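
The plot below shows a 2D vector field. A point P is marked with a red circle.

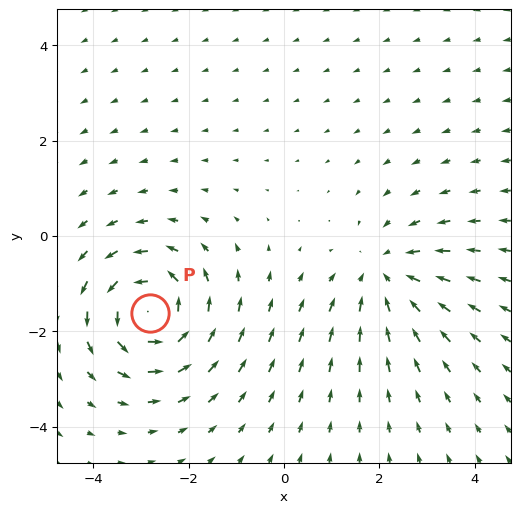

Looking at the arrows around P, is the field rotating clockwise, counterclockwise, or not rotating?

Near P at (-2.8, -1.6) the arrows circulate counterclockwise. The curl (z-component) there is about +4; positive curl means counterclockwise rotation.

counterclockwise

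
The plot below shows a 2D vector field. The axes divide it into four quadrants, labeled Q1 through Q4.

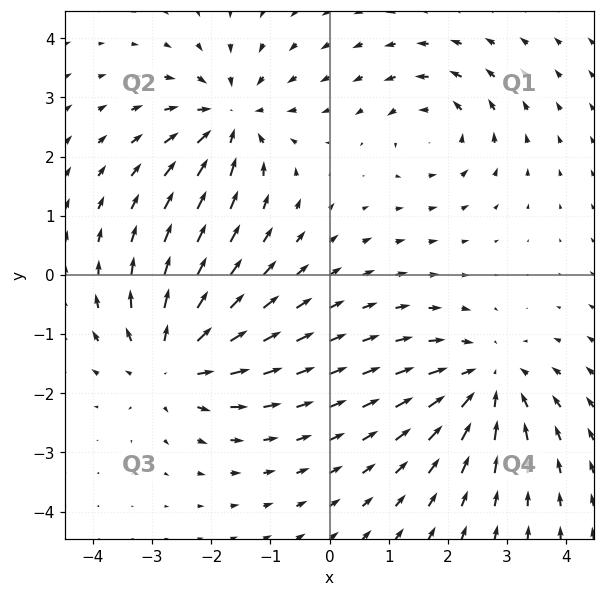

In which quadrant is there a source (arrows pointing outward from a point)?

The source sits at approximately (-2.7, -1.5), which lies in quadrant Q3. The divergence there is about +5, positive as expected for a source.

Q3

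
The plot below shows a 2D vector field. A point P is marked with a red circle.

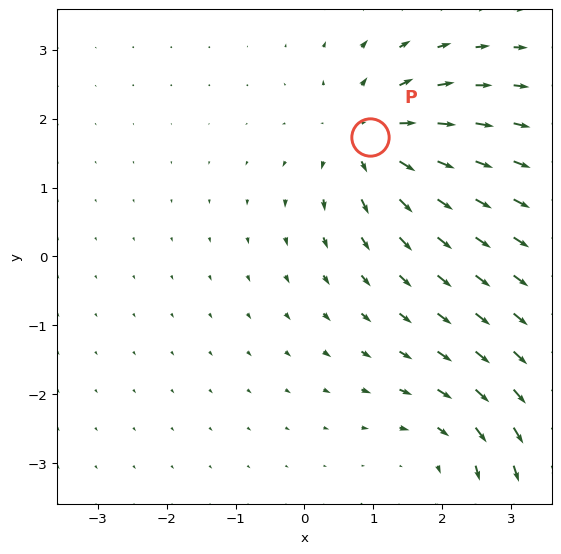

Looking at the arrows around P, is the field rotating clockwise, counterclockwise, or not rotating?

not rotating

Near P at (1.0, 1.7) the arrows show no circulation. The curl there is ≈0.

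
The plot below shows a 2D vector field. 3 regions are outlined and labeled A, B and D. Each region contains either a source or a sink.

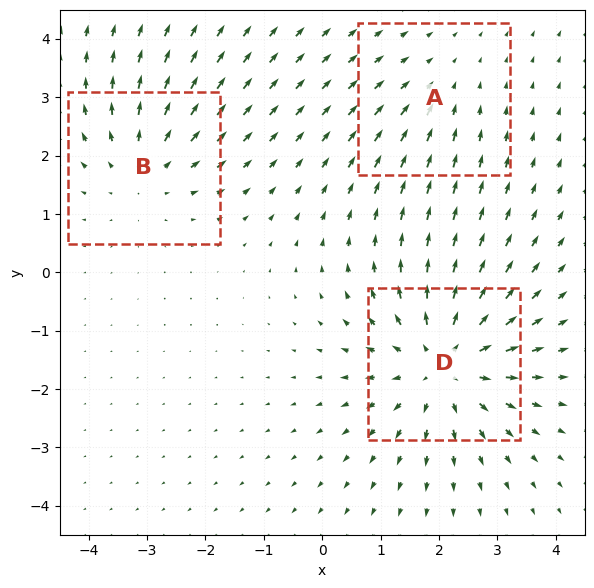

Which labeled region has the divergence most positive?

Divergence at each region's feature centre — A: about -2, B: about +3, D: about +4. Region D is most positive.

D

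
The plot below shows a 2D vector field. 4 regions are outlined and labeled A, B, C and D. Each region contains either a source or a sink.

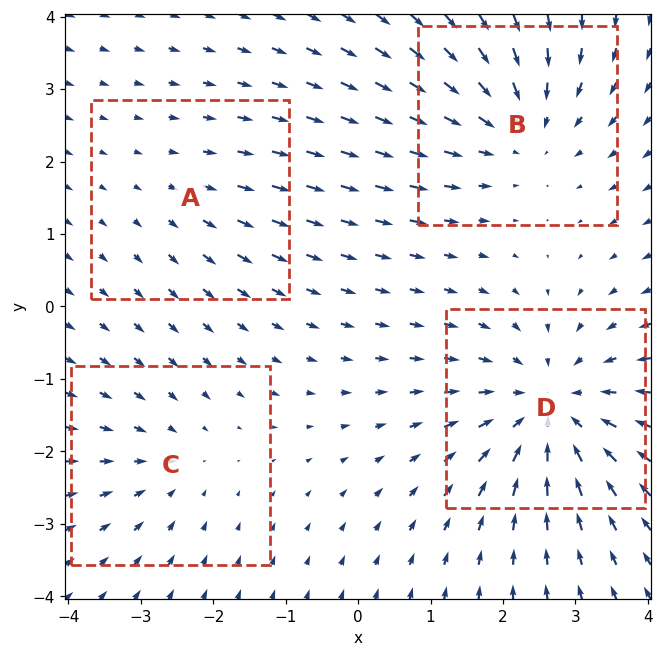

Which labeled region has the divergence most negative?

Divergence at each region's feature centre — A: about +2, B: about -5, C: about -3, D: about -6. Region D is most negative.

D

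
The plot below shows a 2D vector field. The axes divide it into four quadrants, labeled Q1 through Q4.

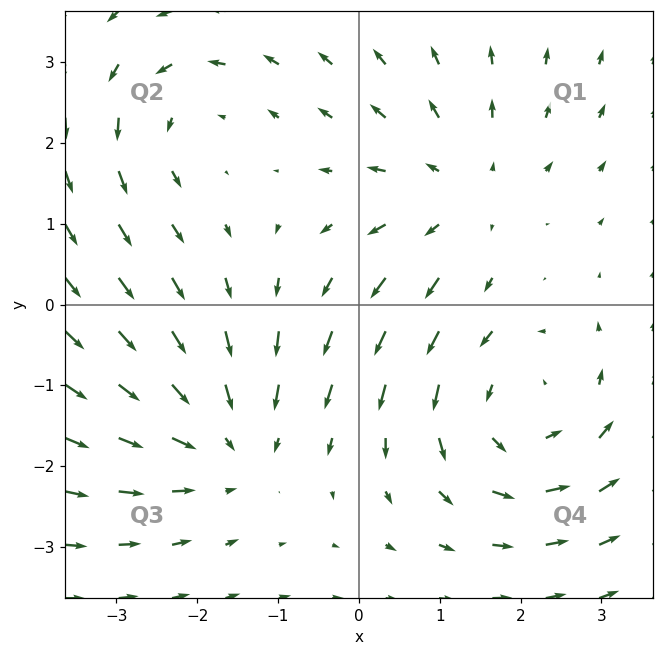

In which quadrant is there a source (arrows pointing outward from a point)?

The source sits at approximately (1.3, 1.4), which lies in quadrant Q1. The divergence there is about +3, positive as expected for a source.

Q1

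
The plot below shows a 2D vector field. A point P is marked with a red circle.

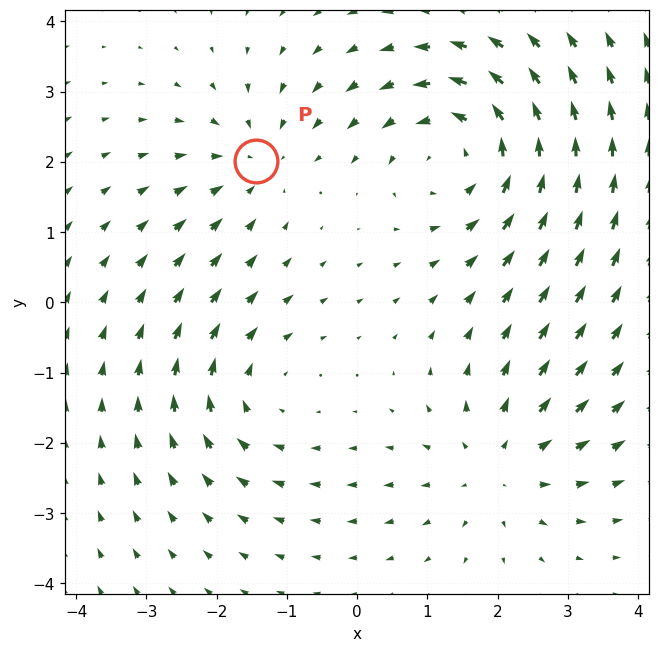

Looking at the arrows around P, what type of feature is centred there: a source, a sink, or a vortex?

sink

At P (-1.4, 2.0) the arrows converge inward. Divergence about -3, curl ≈0 — negative divergence with near-zero curl is a sink.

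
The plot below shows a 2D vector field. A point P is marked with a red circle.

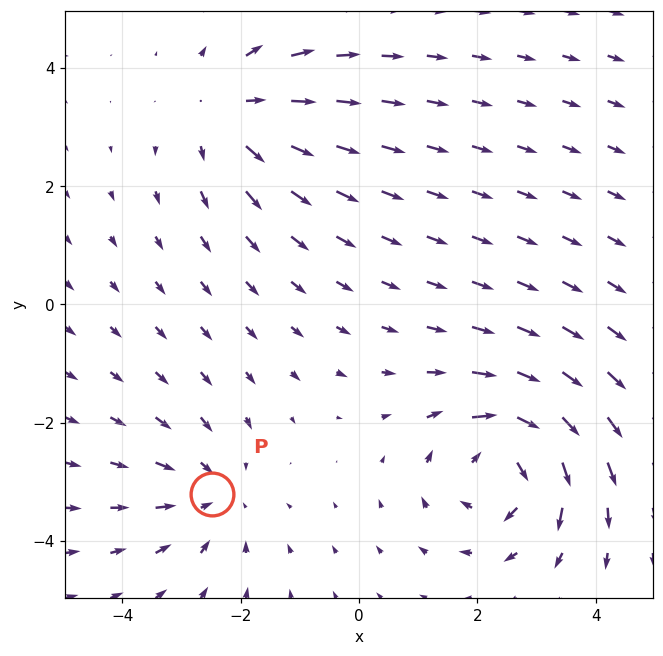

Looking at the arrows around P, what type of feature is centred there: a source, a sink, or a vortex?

sink

At P (-2.5, -3.2) the arrows converge inward. Divergence about -3, curl ≈0 — negative divergence with near-zero curl is a sink.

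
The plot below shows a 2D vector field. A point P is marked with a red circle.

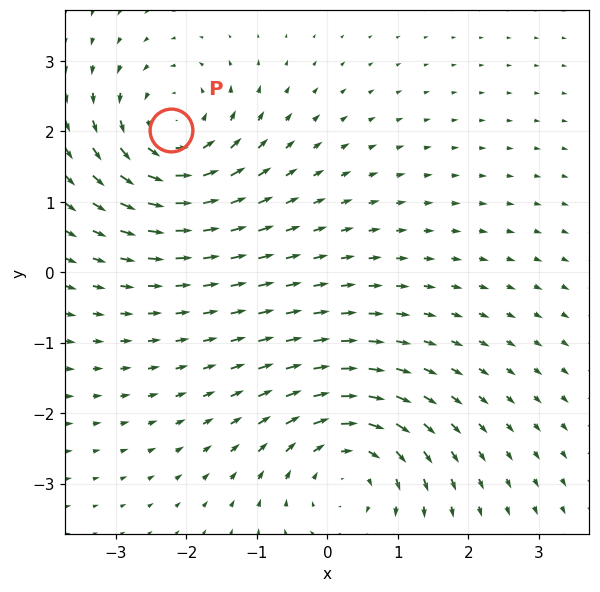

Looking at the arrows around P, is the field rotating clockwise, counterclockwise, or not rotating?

Near P at (-2.2, 2.0) the arrows circulate counterclockwise. The curl (z-component) there is about +6; positive curl means counterclockwise rotation.

counterclockwise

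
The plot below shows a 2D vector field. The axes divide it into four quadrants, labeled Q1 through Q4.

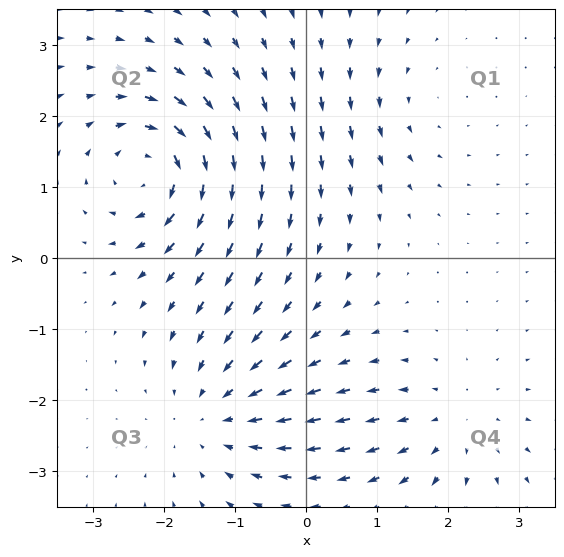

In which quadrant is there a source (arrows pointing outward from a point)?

Q4

The source sits at approximately (2.1, -2.3), which lies in quadrant Q4. The divergence there is about +3, positive as expected for a source.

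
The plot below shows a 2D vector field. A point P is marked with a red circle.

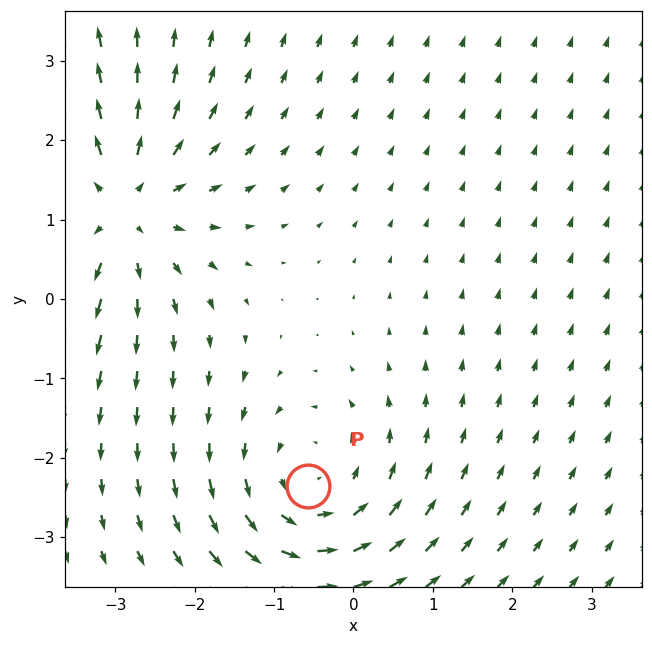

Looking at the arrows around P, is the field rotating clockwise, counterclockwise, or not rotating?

counterclockwise

Near P at (-0.6, -2.4) the arrows circulate counterclockwise. The curl (z-component) there is about +3; positive curl means counterclockwise rotation.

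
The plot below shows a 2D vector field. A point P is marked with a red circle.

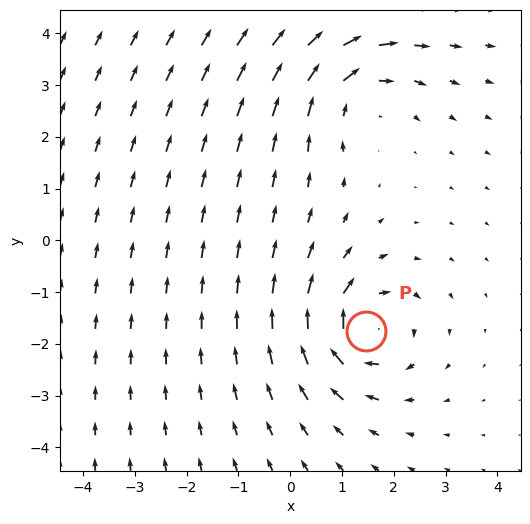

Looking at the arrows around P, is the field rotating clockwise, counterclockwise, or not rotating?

Near P at (1.5, -1.8) the arrows circulate clockwise. The curl (z-component) there is about -4; negative curl means clockwise rotation.

clockwise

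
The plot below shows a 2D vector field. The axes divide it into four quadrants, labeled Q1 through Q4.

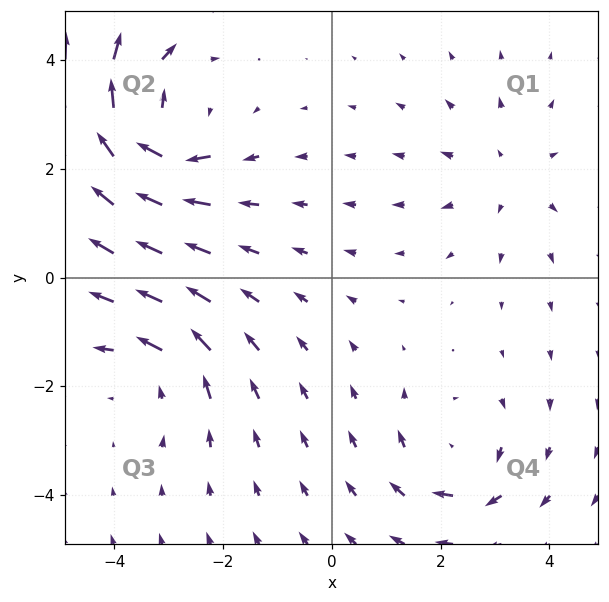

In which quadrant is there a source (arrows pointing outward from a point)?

The source sits at approximately (3.2, 1.9), which lies in quadrant Q1. The divergence there is about +2, positive as expected for a source.

Q1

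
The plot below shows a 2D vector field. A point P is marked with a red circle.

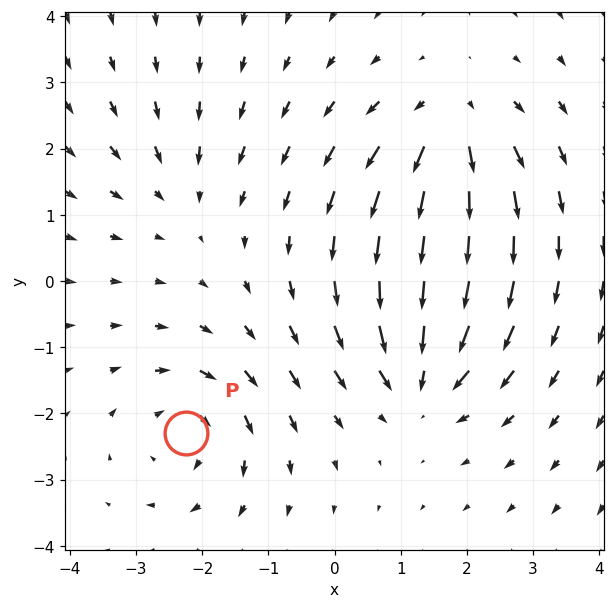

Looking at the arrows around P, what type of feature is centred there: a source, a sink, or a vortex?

vortex

At P (-2.2, -2.3) the arrows circulate clockwise. Divergence ≈0, curl about -5 — near-zero divergence with nonzero curl is a vortex.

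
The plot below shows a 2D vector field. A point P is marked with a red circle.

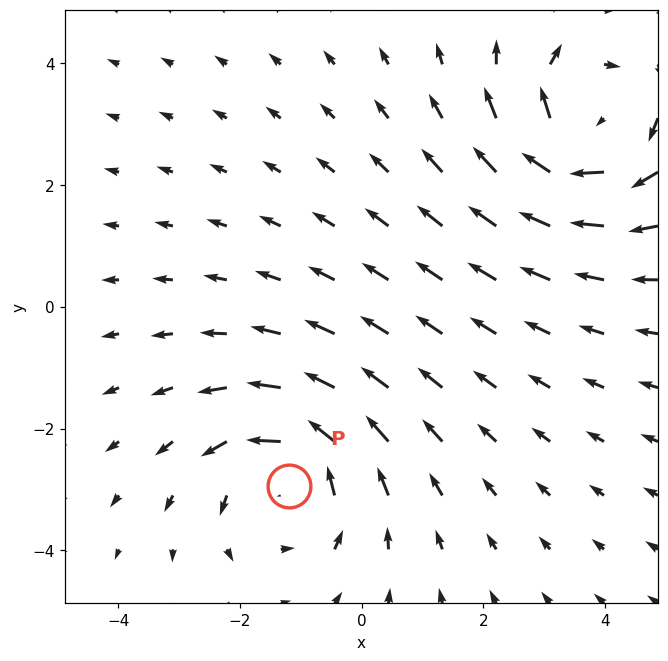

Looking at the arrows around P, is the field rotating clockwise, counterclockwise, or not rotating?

Near P at (-1.2, -2.9) the arrows circulate counterclockwise. The curl (z-component) there is about +4; positive curl means counterclockwise rotation.

counterclockwise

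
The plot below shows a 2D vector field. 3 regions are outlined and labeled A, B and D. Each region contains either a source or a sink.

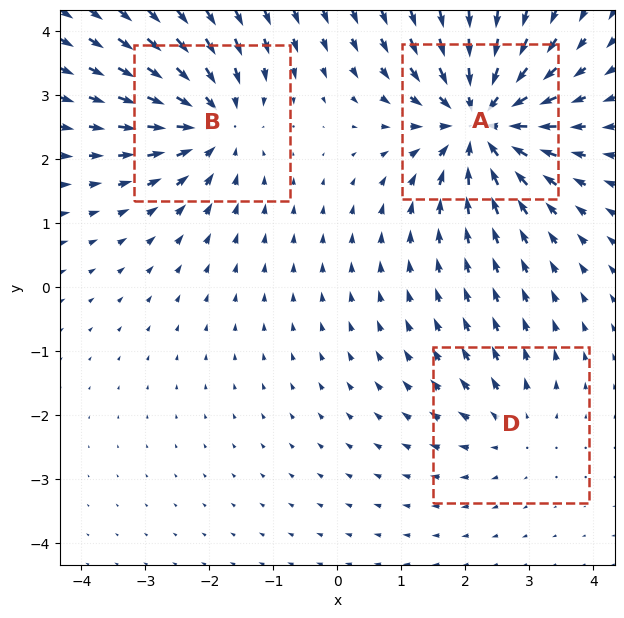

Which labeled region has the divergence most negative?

A

Divergence at each region's feature centre — A: about -5, B: about -4, D: about +2. Region A is most negative.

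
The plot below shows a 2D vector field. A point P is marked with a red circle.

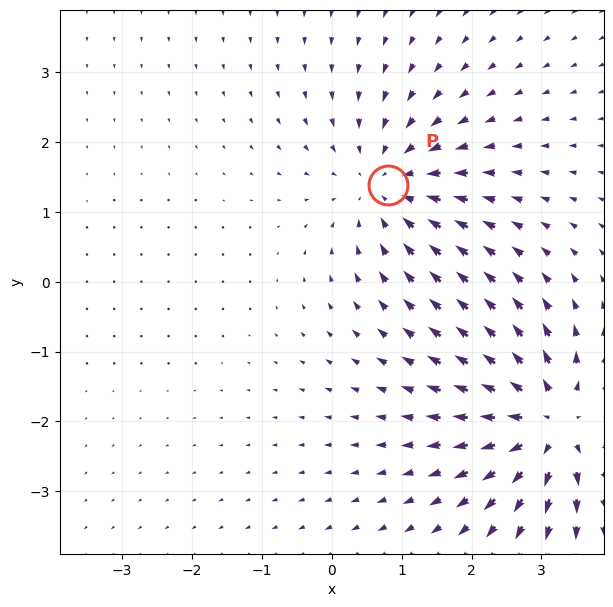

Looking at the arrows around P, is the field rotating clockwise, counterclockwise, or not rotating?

not rotating

Near P at (0.8, 1.4) the arrows show no circulation. The curl there is ≈0.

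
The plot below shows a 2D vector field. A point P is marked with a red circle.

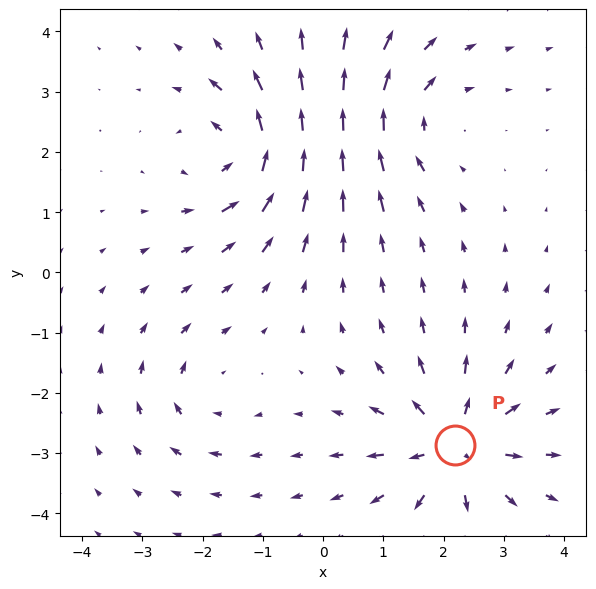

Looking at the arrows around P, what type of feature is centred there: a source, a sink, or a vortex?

At P (2.2, -2.9) the arrows spread outward. Divergence about +6, curl ≈0 — positive divergence with near-zero curl is a source.

source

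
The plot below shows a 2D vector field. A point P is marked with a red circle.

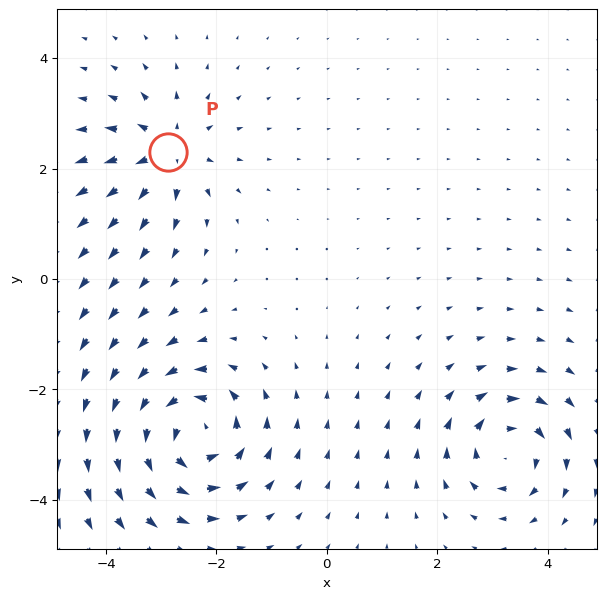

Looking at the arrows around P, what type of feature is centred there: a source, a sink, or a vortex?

At P (-2.9, 2.3) the arrows spread outward. Divergence about +4, curl ≈0 — positive divergence with near-zero curl is a source.

source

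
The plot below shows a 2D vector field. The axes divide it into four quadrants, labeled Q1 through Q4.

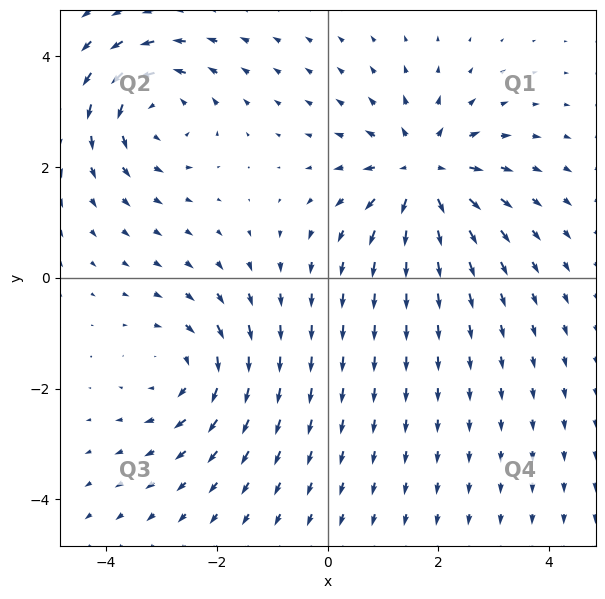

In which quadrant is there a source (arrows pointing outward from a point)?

The source sits at approximately (1.7, 1.9), which lies in quadrant Q1. The divergence there is about +4, positive as expected for a source.

Q1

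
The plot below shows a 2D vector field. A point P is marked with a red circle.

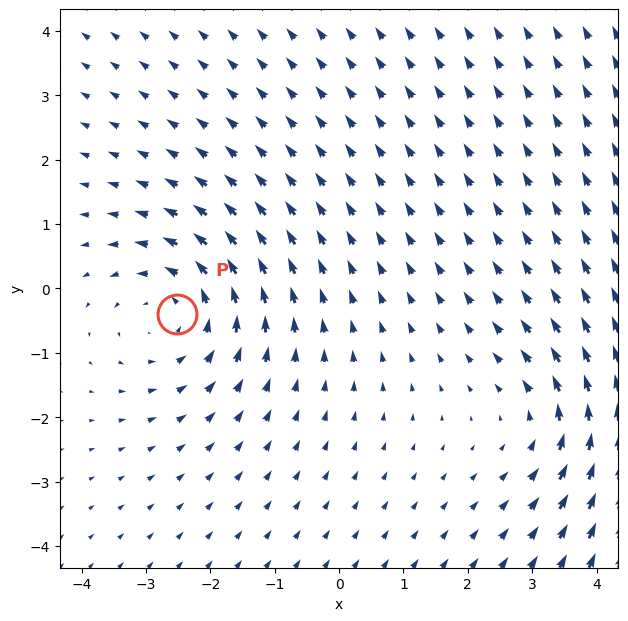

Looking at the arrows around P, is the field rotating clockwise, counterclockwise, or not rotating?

counterclockwise

Near P at (-2.5, -0.4) the arrows circulate counterclockwise. The curl (z-component) there is about +3; positive curl means counterclockwise rotation.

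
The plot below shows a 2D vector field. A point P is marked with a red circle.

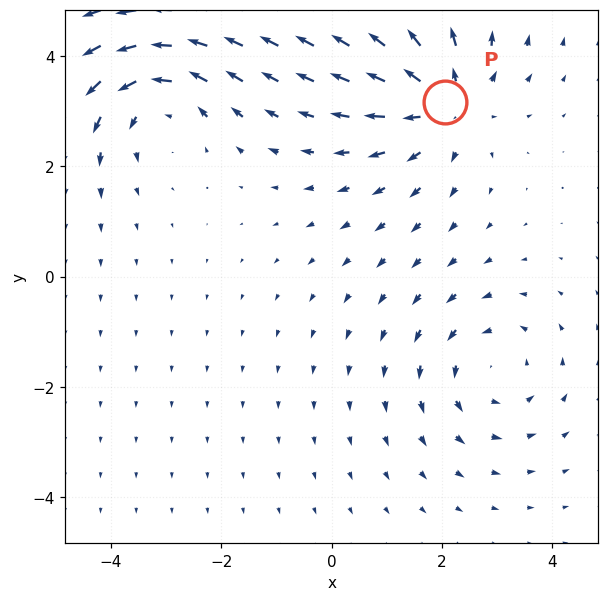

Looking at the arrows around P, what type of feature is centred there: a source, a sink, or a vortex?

source

At P (2.1, 3.2) the arrows spread outward. Divergence about +4, curl ≈0 — positive divergence with near-zero curl is a source.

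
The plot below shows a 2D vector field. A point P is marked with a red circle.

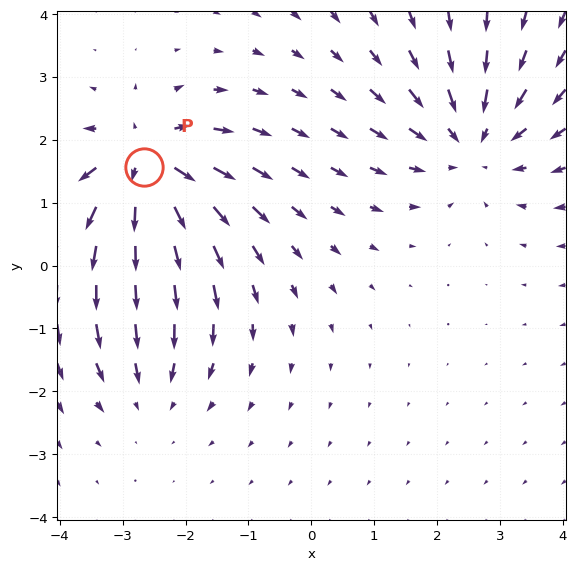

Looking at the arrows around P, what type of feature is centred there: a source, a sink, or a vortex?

At P (-2.7, 1.6) the arrows spread outward. Divergence about +6, curl ≈0 — positive divergence with near-zero curl is a source.

source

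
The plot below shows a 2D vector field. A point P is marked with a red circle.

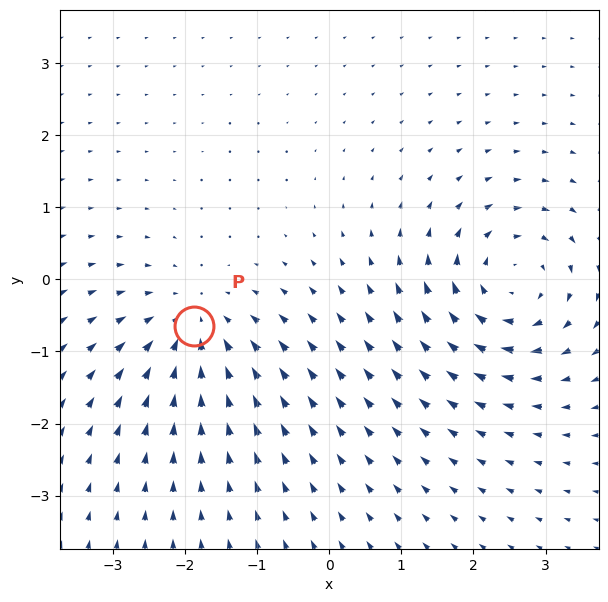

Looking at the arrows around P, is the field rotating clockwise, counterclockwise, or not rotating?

Near P at (-1.9, -0.6) the arrows show no circulation. The curl there is ≈0.

not rotating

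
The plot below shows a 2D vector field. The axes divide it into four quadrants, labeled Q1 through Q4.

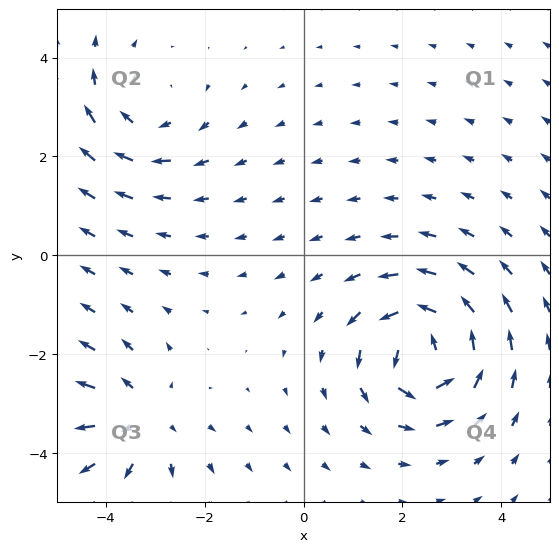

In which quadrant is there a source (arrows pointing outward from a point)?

The source sits at approximately (-3.3, -3.3), which lies in quadrant Q3. The divergence there is about +3, positive as expected for a source.

Q3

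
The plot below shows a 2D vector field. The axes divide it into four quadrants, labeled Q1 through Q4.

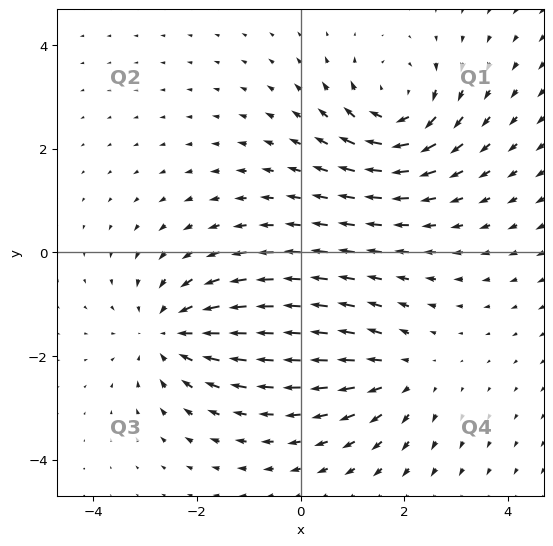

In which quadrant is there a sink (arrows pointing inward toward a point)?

The sink sits at approximately (-2.5, -1.5), which lies in quadrant Q3. The divergence there is about -4, negative as expected for a sink.

Q3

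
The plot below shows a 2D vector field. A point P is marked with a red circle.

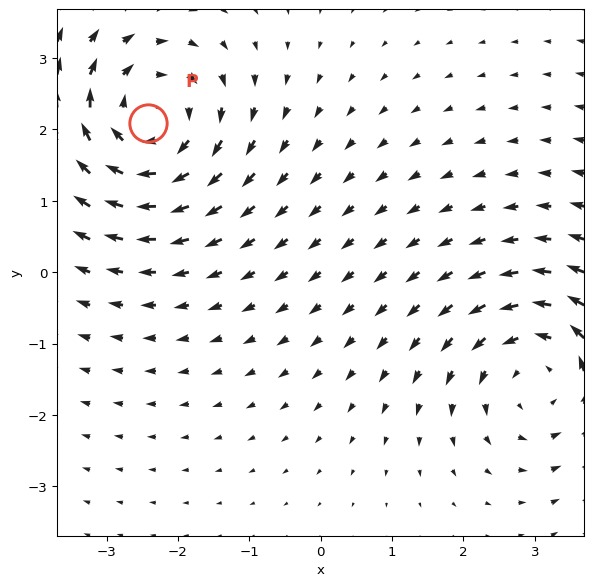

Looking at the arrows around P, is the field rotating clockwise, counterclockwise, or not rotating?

Near P at (-2.4, 2.1) the arrows circulate clockwise. The curl (z-component) there is about -3; negative curl means clockwise rotation.

clockwise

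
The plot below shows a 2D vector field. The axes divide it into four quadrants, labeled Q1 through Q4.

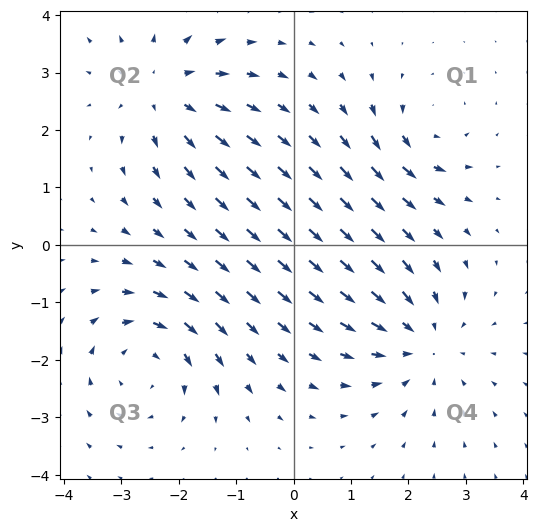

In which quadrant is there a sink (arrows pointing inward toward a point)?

Q4

The sink sits at approximately (2.2, -1.7), which lies in quadrant Q4. The divergence there is about -4, negative as expected for a sink.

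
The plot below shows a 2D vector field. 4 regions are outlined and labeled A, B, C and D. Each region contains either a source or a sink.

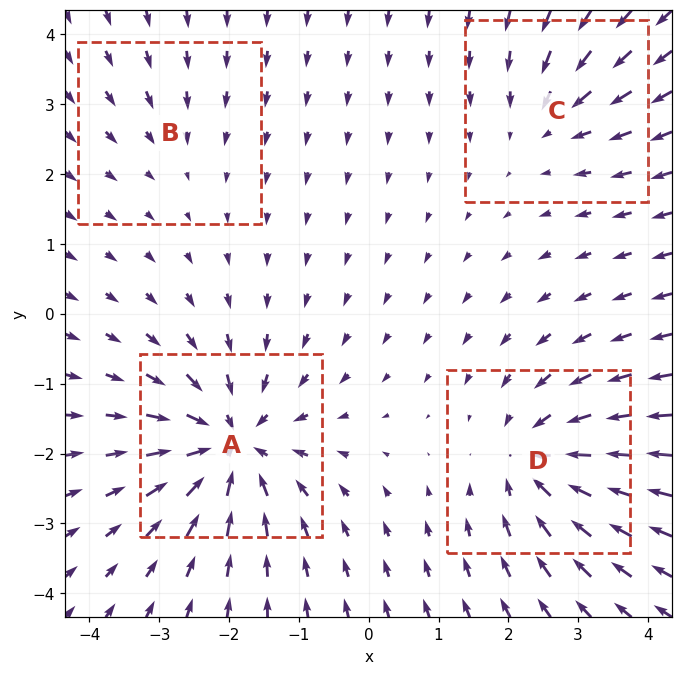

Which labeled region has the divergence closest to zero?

B

Divergence at each region's feature centre — A: about -8, B: about -2, C: about -4, D: about -6. Region B is closest to zero.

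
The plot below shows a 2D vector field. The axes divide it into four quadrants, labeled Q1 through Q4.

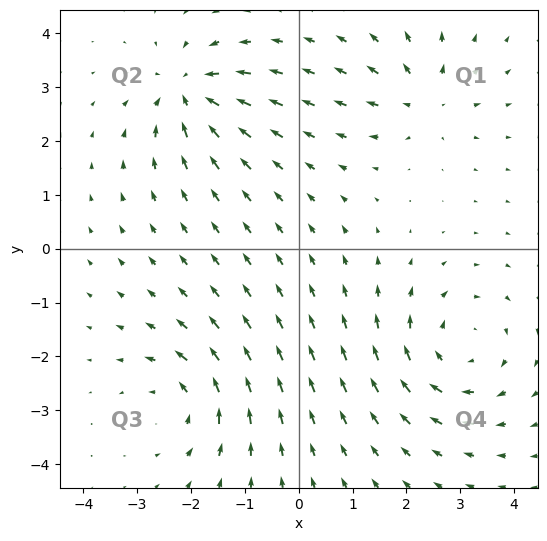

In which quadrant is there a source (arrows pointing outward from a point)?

The source sits at approximately (2.3, 2.8), which lies in quadrant Q1. The divergence there is about +4, positive as expected for a source.

Q1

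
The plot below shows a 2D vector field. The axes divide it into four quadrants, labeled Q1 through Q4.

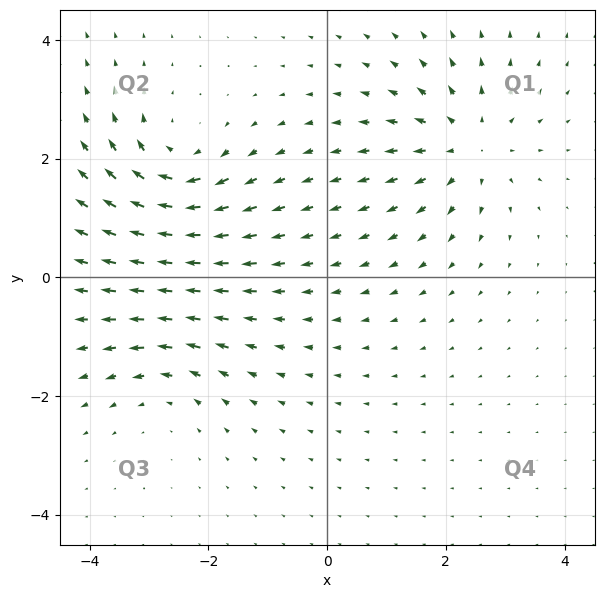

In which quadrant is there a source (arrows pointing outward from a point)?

The source sits at approximately (2.4, 2.2), which lies in quadrant Q1. The divergence there is about +4, positive as expected for a source.

Q1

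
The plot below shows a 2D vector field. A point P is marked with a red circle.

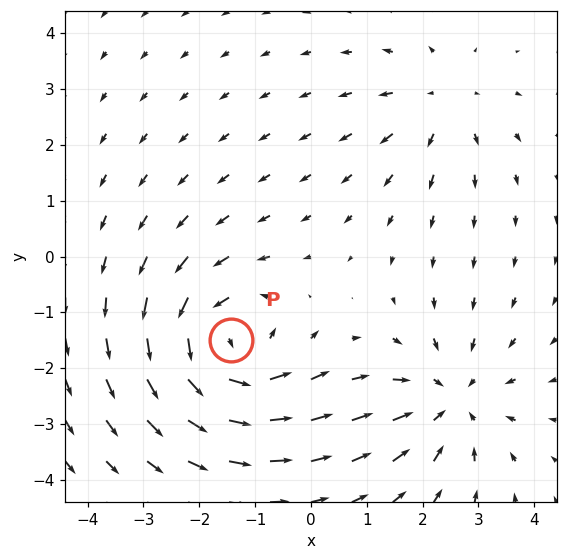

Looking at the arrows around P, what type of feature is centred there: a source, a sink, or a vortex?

At P (-1.4, -1.5) the arrows circulate counterclockwise. Divergence ≈0, curl about +5 — near-zero divergence with nonzero curl is a vortex.

vortex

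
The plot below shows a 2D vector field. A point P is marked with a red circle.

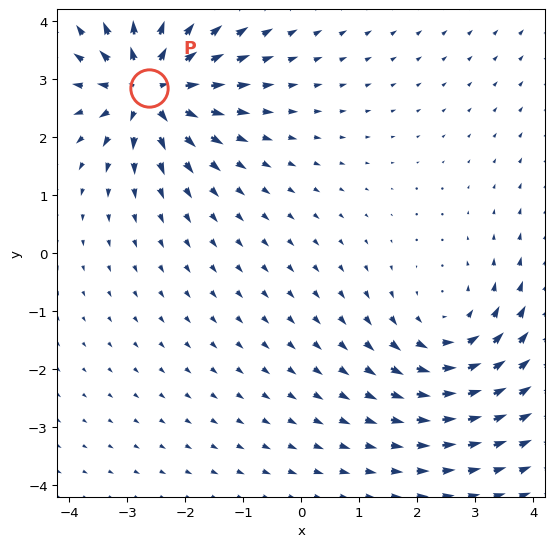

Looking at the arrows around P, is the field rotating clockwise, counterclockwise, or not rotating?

not rotating

Near P at (-2.6, 2.8) the arrows show no circulation. The curl there is ≈0.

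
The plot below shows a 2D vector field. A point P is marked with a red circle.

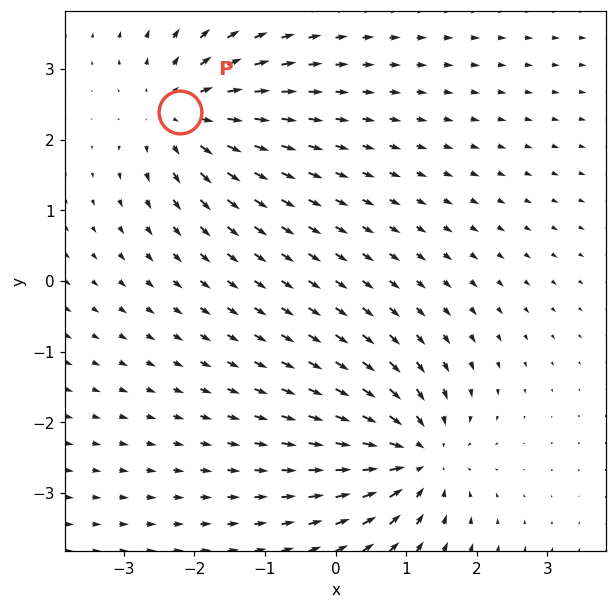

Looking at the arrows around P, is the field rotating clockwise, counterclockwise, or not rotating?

Near P at (-2.2, 2.4) the arrows show no circulation. The curl there is ≈0.

not rotating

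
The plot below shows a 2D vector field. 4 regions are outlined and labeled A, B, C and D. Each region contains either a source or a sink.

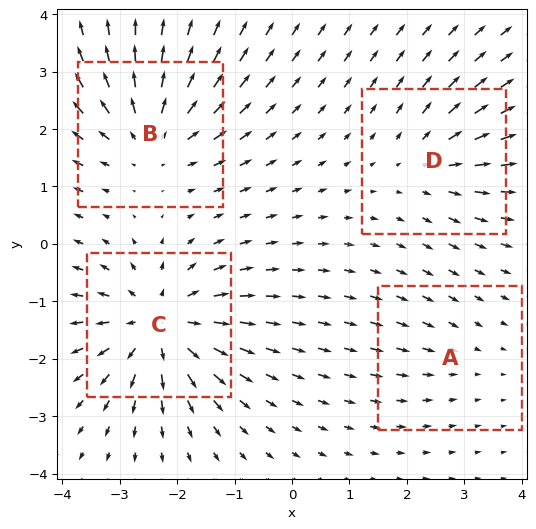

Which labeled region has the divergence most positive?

Divergence at each region's feature centre — A: about -2, B: about +6, C: about +7, D: about +4. Region C is most positive.

C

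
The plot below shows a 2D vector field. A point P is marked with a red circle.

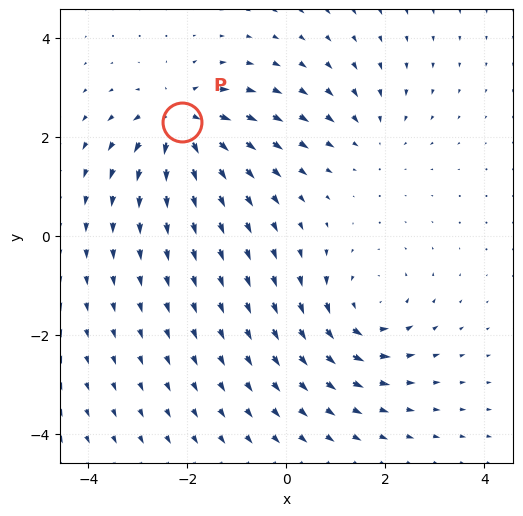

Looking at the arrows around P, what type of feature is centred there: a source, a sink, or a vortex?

source

At P (-2.1, 2.3) the arrows spread outward. Divergence about +6, curl ≈0 — positive divergence with near-zero curl is a source.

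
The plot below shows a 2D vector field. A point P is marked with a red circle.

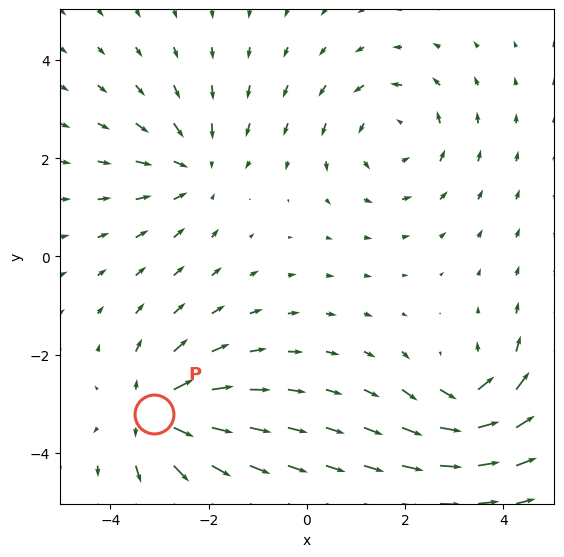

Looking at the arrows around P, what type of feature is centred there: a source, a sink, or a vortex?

source

At P (-3.1, -3.2) the arrows spread outward. Divergence about +6, curl ≈0 — positive divergence with near-zero curl is a source.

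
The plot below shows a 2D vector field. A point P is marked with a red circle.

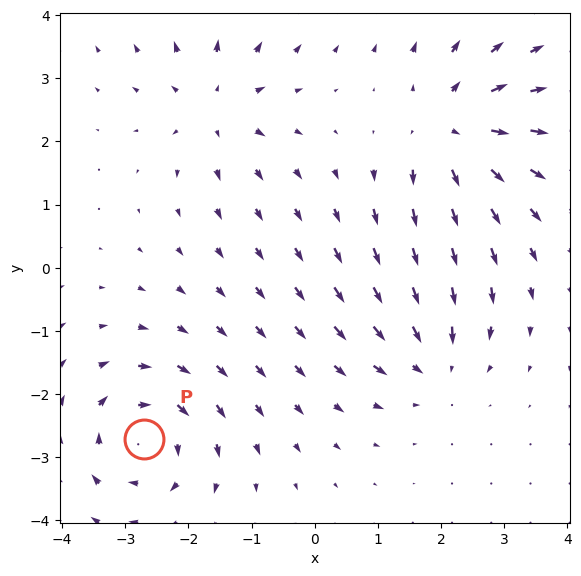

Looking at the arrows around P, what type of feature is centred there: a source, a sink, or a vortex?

vortex

At P (-2.7, -2.7) the arrows circulate clockwise. Divergence ≈0, curl about -6 — near-zero divergence with nonzero curl is a vortex.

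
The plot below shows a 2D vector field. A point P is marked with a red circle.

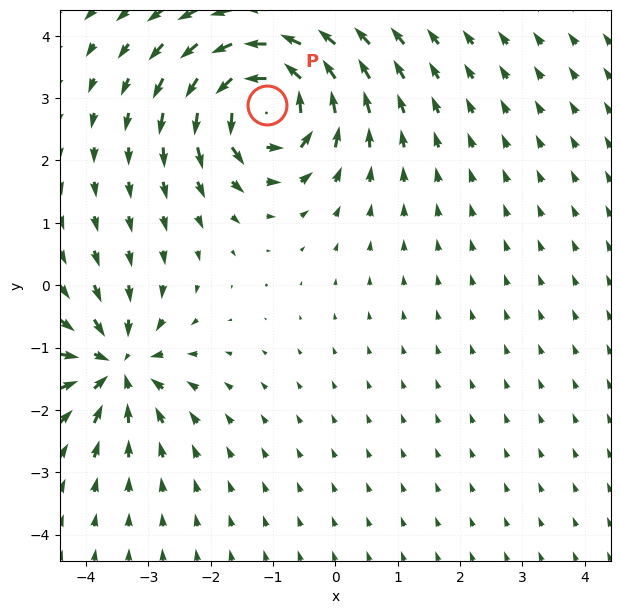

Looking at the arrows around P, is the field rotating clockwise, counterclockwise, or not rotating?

counterclockwise

Near P at (-1.1, 2.9) the arrows circulate counterclockwise. The curl (z-component) there is about +7; positive curl means counterclockwise rotation.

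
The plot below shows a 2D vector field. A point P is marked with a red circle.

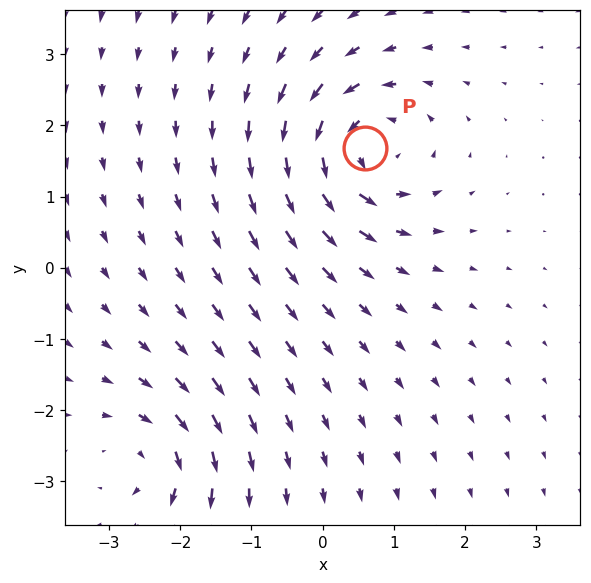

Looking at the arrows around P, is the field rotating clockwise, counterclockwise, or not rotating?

Near P at (0.6, 1.7) the arrows circulate counterclockwise. The curl (z-component) there is about +6; positive curl means counterclockwise rotation.

counterclockwise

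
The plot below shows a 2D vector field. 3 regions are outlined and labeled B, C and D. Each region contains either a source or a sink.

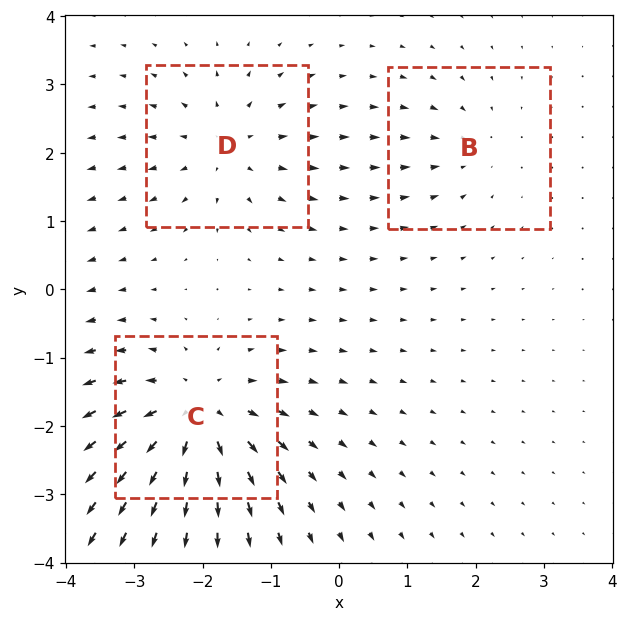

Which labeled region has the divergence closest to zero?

B

Divergence at each region's feature centre — B: about -2, C: about +5, D: about +3. Region B is closest to zero.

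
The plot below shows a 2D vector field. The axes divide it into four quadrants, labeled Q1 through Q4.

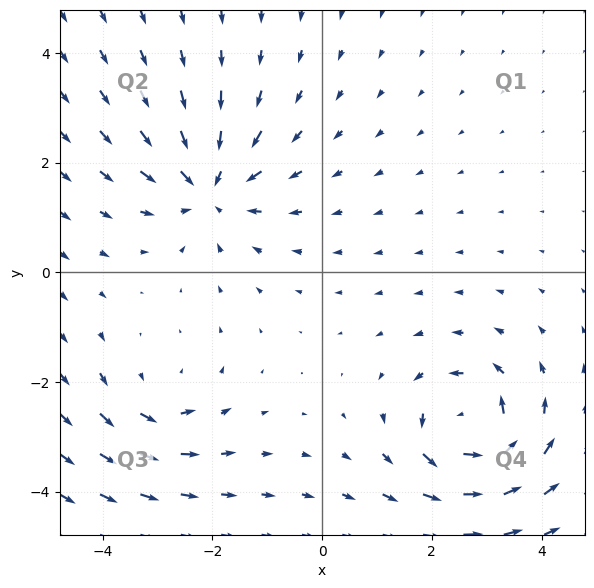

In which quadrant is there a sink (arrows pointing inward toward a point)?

Q2

The sink sits at approximately (-2.1, 1.6), which lies in quadrant Q2. The divergence there is about -5, negative as expected for a sink.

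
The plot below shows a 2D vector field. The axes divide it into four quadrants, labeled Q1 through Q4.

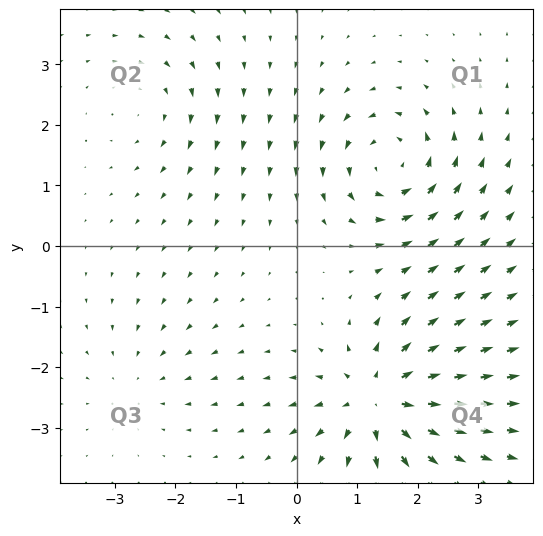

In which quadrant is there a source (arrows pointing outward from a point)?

The source sits at approximately (1.4, -2.6), which lies in quadrant Q4. The divergence there is about +7, positive as expected for a source.

Q4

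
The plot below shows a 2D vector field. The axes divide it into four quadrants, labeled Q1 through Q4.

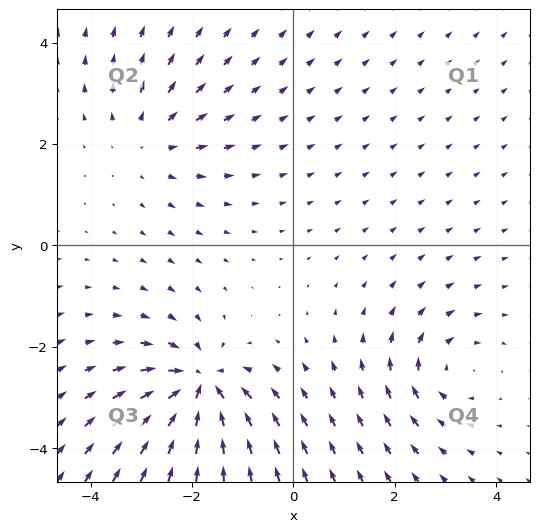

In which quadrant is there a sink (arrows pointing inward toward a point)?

The sink sits at approximately (-1.9, -2.8), which lies in quadrant Q3. The divergence there is about -6, negative as expected for a sink.

Q3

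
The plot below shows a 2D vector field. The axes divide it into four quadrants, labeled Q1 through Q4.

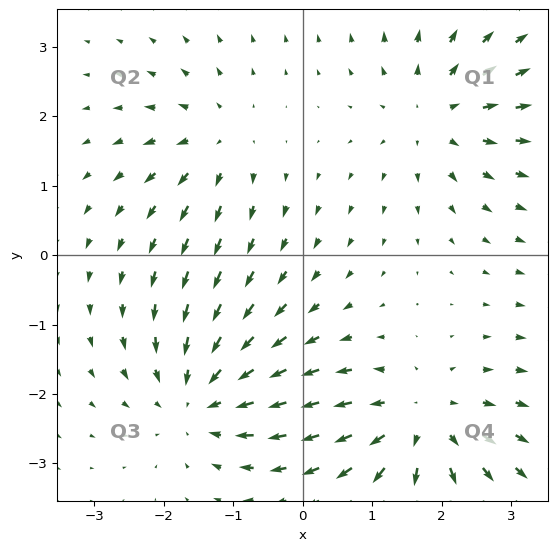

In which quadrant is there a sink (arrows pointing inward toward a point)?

Q3

The sink sits at approximately (-1.5, -2.1), which lies in quadrant Q3. The divergence there is about -5, negative as expected for a sink.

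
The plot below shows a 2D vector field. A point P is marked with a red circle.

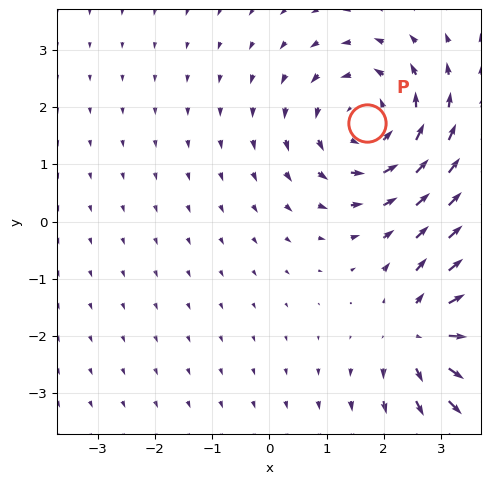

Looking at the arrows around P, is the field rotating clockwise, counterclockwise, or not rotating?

Near P at (1.7, 1.7) the arrows circulate counterclockwise. The curl (z-component) there is about +3; positive curl means counterclockwise rotation.

counterclockwise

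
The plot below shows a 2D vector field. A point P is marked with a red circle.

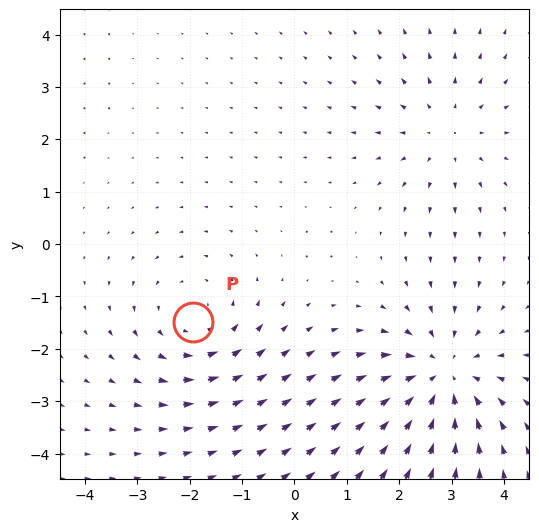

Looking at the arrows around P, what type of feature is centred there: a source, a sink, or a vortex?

At P (-1.9, -1.5) the arrows circulate counterclockwise. Divergence ≈0, curl about +3 — near-zero divergence with nonzero curl is a vortex.

vortex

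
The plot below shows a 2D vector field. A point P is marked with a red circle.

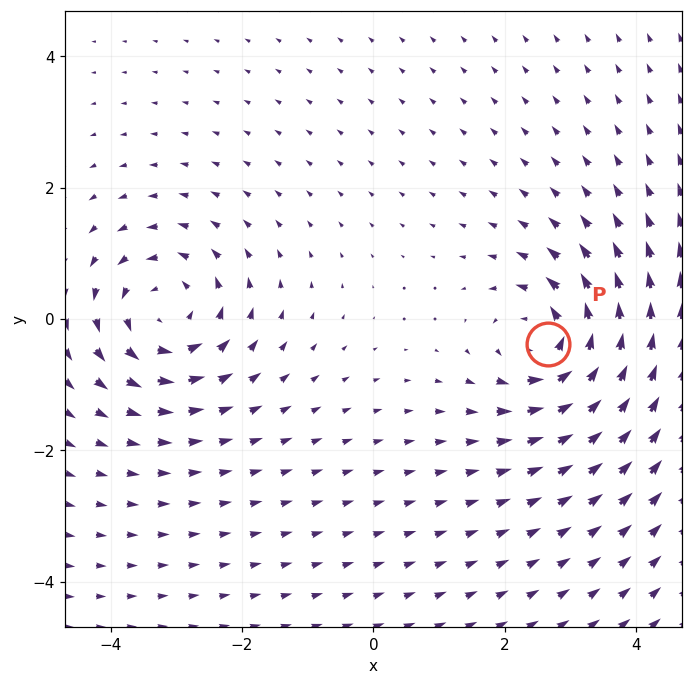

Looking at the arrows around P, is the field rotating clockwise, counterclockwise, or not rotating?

counterclockwise

Near P at (2.7, -0.4) the arrows circulate counterclockwise. The curl (z-component) there is about +4; positive curl means counterclockwise rotation.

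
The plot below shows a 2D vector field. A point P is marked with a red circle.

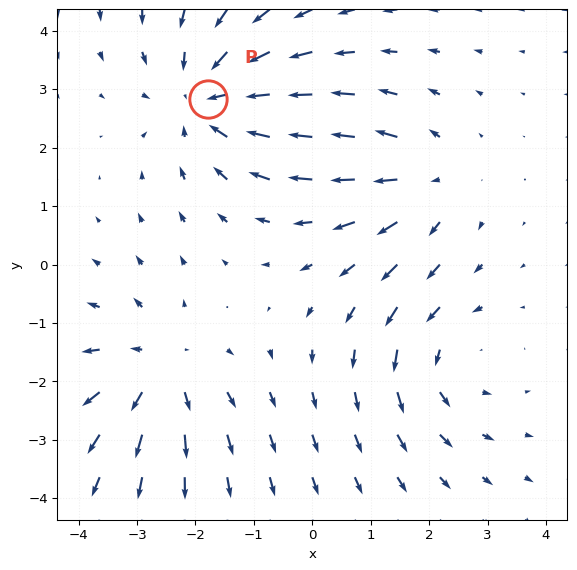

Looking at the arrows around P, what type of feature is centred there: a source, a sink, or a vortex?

sink

At P (-1.8, 2.8) the arrows converge inward. Divergence about -4, curl ≈0 — negative divergence with near-zero curl is a sink.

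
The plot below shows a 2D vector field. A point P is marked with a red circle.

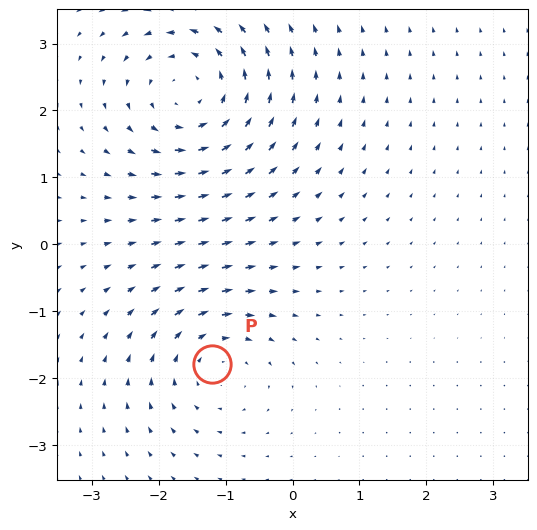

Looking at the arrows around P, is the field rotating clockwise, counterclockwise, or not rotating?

Near P at (-1.2, -1.8) the arrows circulate clockwise. The curl (z-component) there is about -3; negative curl means clockwise rotation.

clockwise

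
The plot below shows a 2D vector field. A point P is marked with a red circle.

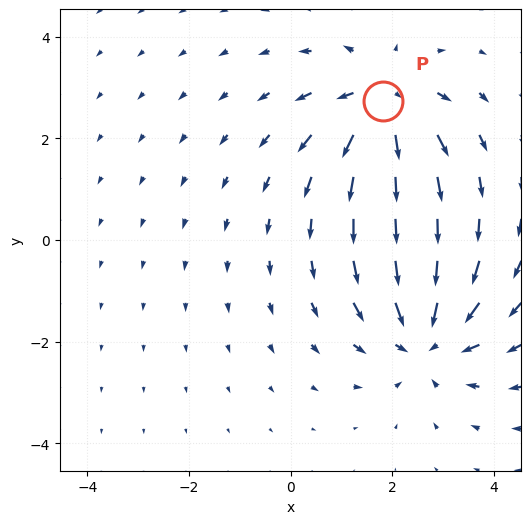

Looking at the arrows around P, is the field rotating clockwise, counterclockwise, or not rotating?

not rotating

Near P at (1.8, 2.7) the arrows show no circulation. The curl there is ≈0.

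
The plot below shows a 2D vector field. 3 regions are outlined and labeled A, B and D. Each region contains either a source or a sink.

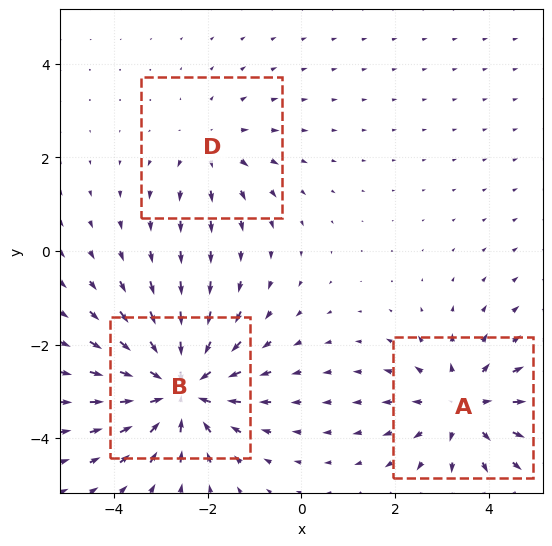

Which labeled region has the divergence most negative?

B

Divergence at each region's feature centre — A: about +3, B: about -4, D: about +2. Region B is most negative.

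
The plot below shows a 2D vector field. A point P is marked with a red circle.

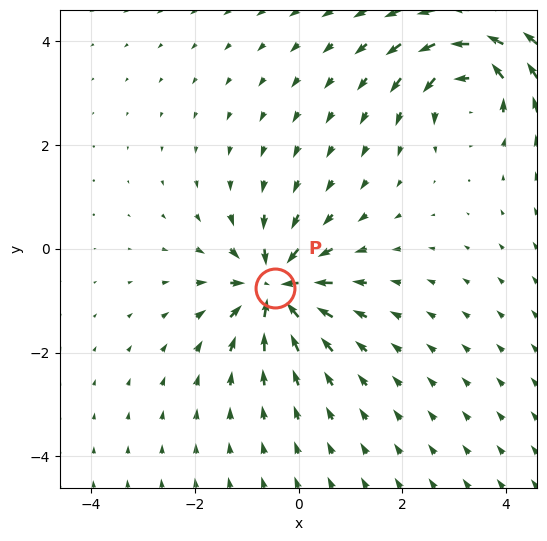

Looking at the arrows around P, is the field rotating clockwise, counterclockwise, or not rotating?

not rotating

Near P at (-0.5, -0.7) the arrows show no circulation. The curl there is ≈0.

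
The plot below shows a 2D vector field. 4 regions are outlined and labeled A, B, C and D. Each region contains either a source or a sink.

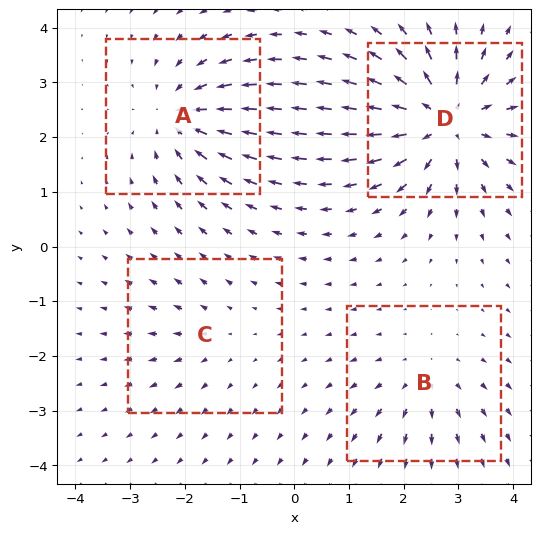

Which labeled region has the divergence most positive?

Divergence at each region's feature centre — A: about -5, B: about +3, C: about +2, D: about +7. Region D is most positive.

D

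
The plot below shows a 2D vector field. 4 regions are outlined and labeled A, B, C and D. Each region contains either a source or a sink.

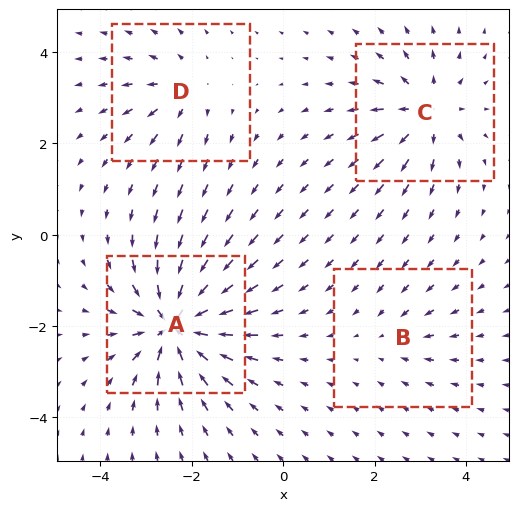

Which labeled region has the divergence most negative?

Divergence at each region's feature centre — A: about -8, B: about -2, C: about +5, D: about +4. Region A is most negative.

A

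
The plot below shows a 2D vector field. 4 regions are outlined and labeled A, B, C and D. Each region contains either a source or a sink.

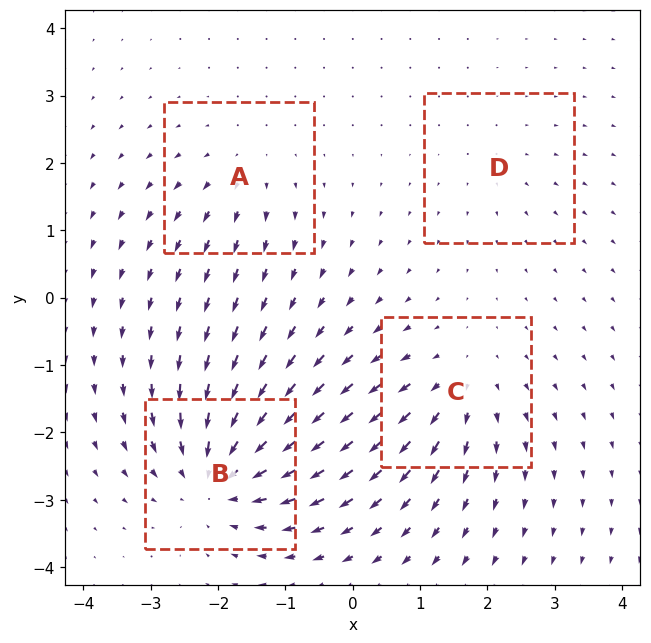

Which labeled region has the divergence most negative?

Divergence at each region's feature centre — A: about +3, B: about -7, C: about +5, D: about +2. Region B is most negative.

B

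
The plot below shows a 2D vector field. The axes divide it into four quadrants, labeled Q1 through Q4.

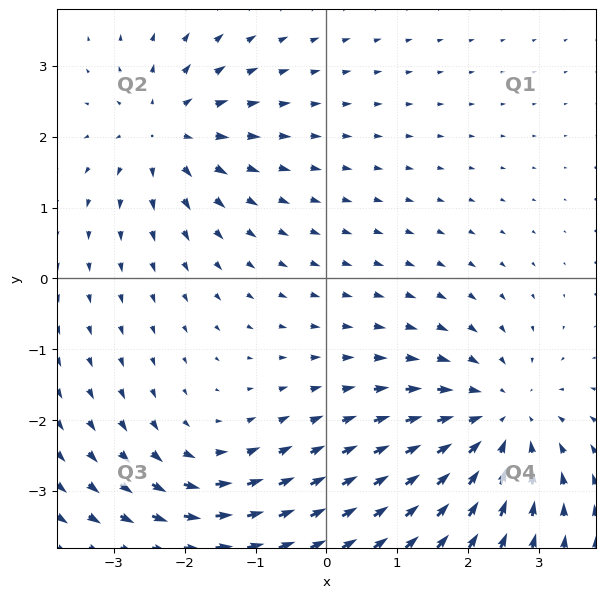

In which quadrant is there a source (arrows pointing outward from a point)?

Q2

The source sits at approximately (-2.3, 2.1), which lies in quadrant Q2. The divergence there is about +4, positive as expected for a source.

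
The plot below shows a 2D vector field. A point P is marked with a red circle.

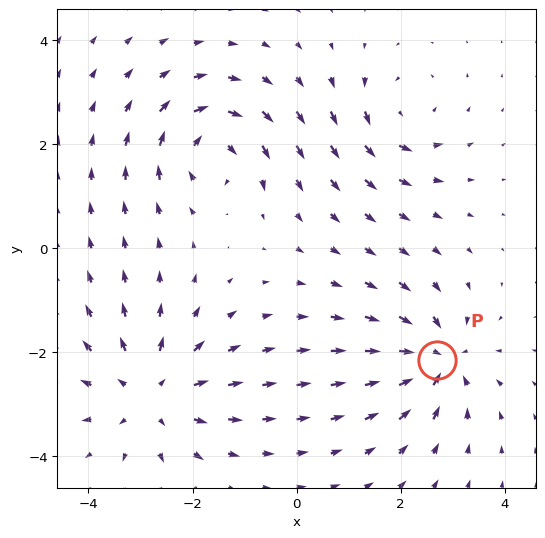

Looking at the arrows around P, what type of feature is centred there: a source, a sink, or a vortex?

sink

At P (2.7, -2.1) the arrows converge inward. Divergence about -5, curl ≈0 — negative divergence with near-zero curl is a sink.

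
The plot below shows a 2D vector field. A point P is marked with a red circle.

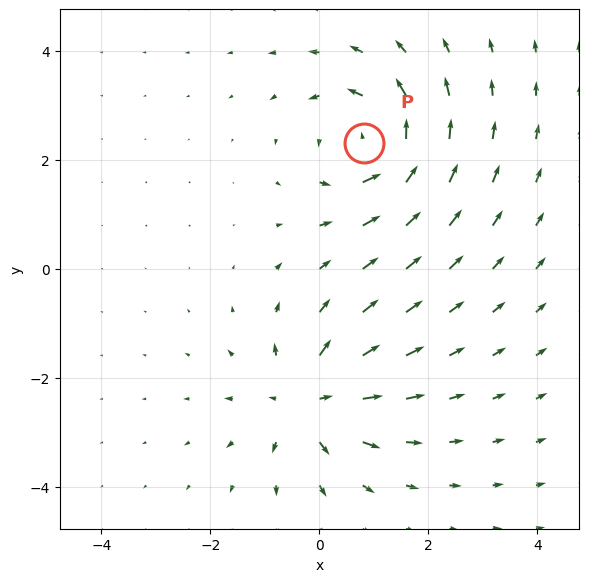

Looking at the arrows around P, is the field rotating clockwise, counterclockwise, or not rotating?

Near P at (0.8, 2.3) the arrows circulate counterclockwise. The curl (z-component) there is about +5; positive curl means counterclockwise rotation.

counterclockwise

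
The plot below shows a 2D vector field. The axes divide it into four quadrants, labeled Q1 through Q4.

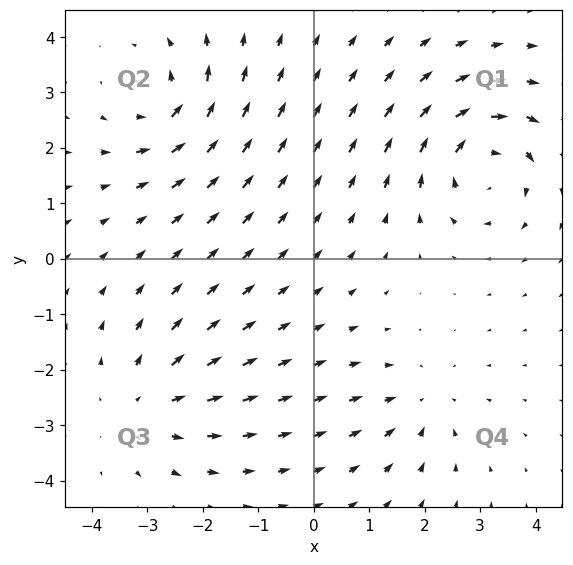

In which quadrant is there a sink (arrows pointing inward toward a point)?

Q4

The sink sits at approximately (2.0, -2.6), which lies in quadrant Q4. The divergence there is about -3, negative as expected for a sink.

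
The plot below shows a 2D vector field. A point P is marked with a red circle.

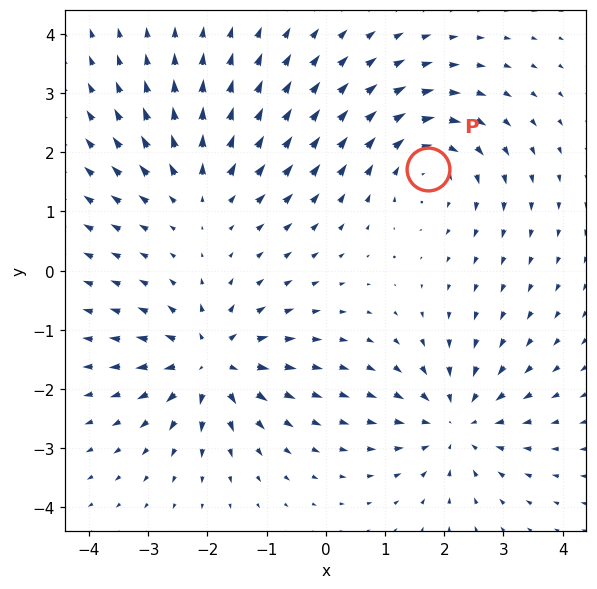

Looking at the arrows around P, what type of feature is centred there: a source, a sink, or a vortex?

vortex

At P (1.7, 1.7) the arrows circulate clockwise. Divergence ≈0, curl about -5 — near-zero divergence with nonzero curl is a vortex.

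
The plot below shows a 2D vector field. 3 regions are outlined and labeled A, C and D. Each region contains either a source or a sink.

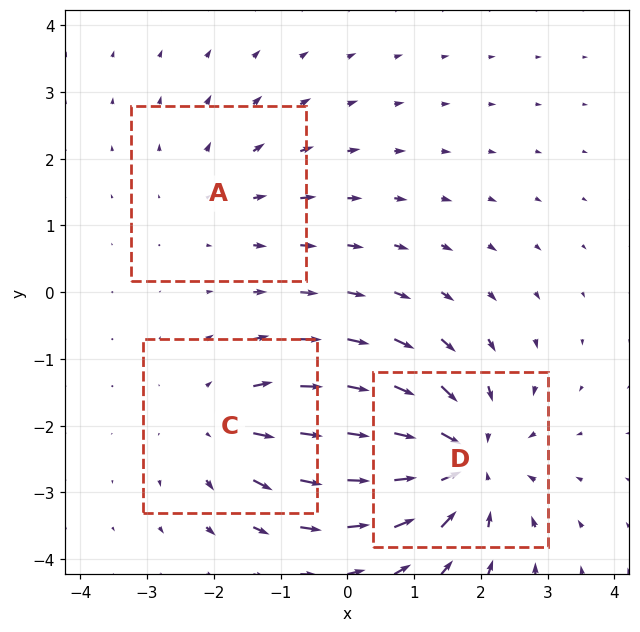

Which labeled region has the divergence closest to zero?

Divergence at each region's feature centre — A: about +2, C: about +3, D: about -4. Region A is closest to zero.

A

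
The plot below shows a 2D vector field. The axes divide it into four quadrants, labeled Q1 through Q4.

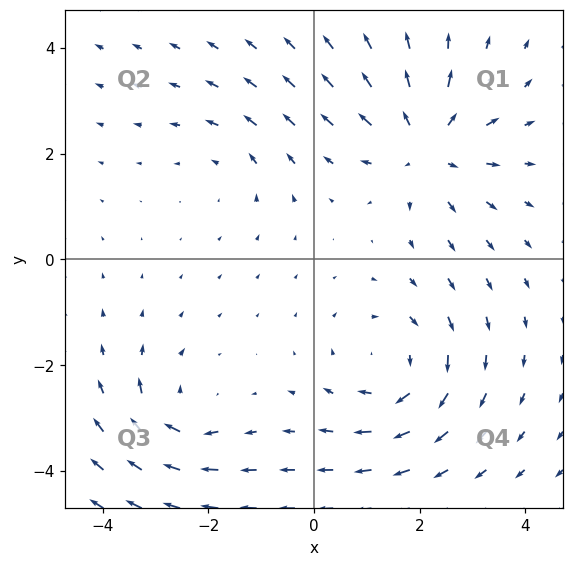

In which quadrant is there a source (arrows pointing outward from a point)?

The source sits at approximately (2.1, 2.1), which lies in quadrant Q1. The divergence there is about +4, positive as expected for a source.

Q1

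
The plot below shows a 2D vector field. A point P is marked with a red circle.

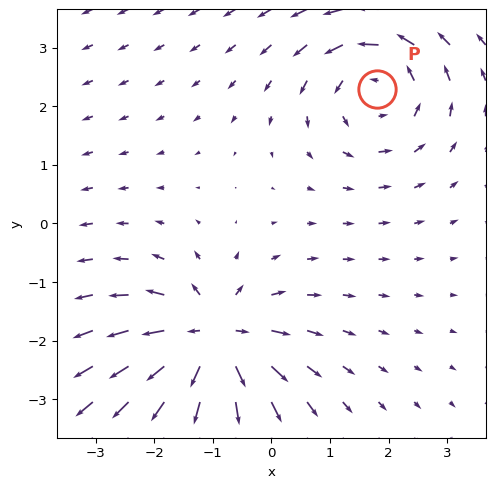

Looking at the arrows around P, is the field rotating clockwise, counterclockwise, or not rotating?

Near P at (1.8, 2.3) the arrows circulate counterclockwise. The curl (z-component) there is about +3; positive curl means counterclockwise rotation.

counterclockwise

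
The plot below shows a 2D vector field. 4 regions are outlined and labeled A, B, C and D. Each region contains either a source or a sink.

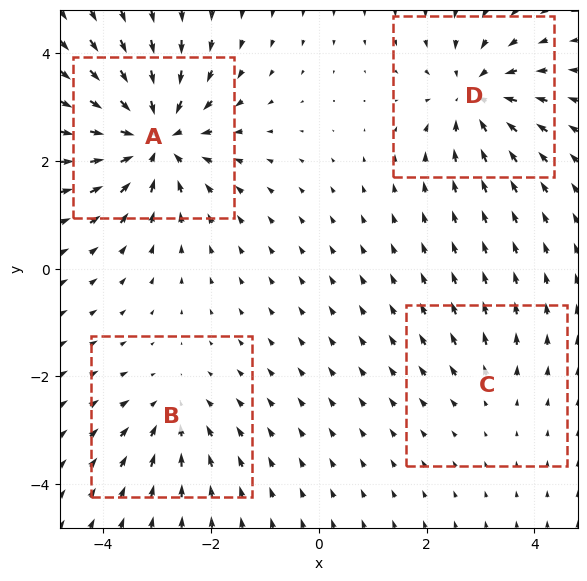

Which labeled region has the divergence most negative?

A

Divergence at each region's feature centre — A: about -8, B: about -4, C: about +2, D: about -5. Region A is most negative.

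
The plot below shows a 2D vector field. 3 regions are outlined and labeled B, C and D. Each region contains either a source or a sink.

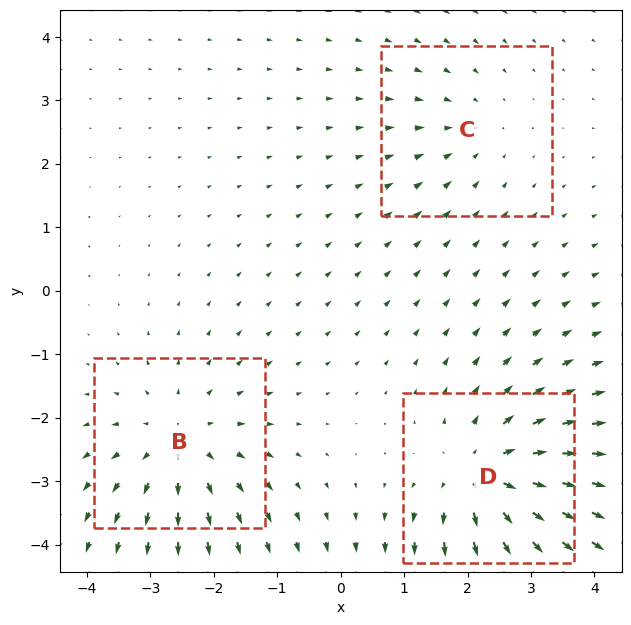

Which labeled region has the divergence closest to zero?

Divergence at each region's feature centre — B: about +3, C: about -2, D: about +4. Region C is closest to zero.

C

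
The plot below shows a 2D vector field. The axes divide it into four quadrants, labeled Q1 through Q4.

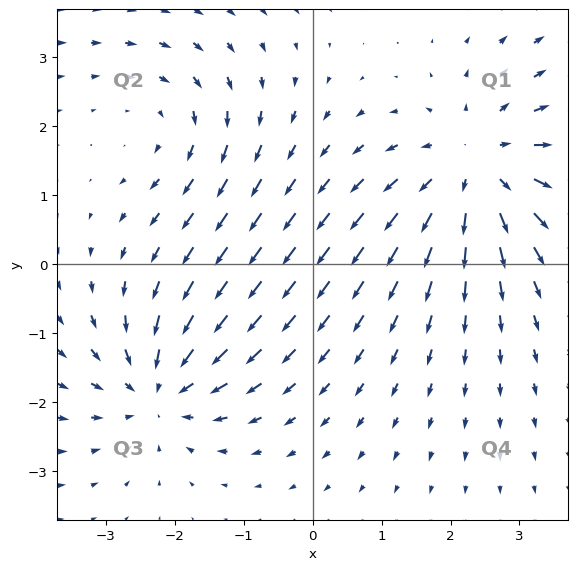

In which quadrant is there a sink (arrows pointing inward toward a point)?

Q3

The sink sits at approximately (-2.2, -1.8), which lies in quadrant Q3. The divergence there is about -4, negative as expected for a sink.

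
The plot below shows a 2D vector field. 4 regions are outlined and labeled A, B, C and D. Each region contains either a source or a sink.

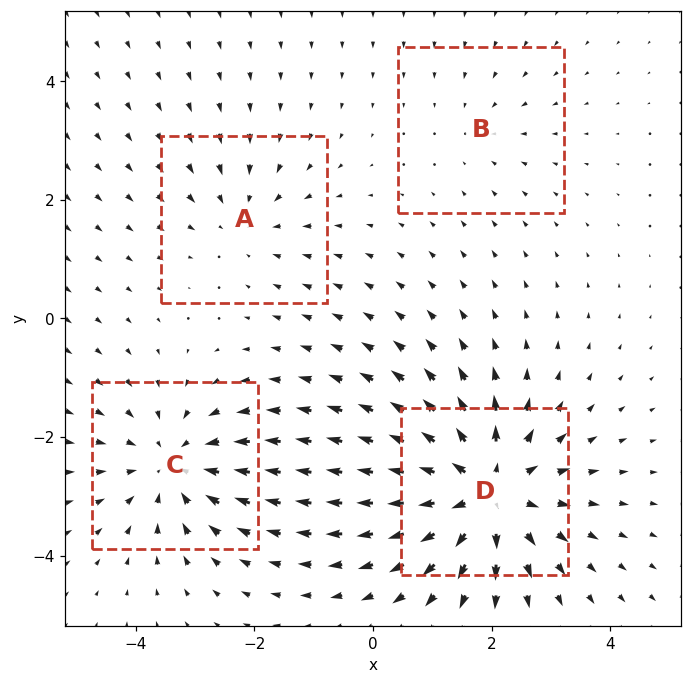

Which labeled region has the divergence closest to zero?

Divergence at each region's feature centre — A: about -3, B: about -2, C: about -4, D: about +6. Region B is closest to zero.

B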